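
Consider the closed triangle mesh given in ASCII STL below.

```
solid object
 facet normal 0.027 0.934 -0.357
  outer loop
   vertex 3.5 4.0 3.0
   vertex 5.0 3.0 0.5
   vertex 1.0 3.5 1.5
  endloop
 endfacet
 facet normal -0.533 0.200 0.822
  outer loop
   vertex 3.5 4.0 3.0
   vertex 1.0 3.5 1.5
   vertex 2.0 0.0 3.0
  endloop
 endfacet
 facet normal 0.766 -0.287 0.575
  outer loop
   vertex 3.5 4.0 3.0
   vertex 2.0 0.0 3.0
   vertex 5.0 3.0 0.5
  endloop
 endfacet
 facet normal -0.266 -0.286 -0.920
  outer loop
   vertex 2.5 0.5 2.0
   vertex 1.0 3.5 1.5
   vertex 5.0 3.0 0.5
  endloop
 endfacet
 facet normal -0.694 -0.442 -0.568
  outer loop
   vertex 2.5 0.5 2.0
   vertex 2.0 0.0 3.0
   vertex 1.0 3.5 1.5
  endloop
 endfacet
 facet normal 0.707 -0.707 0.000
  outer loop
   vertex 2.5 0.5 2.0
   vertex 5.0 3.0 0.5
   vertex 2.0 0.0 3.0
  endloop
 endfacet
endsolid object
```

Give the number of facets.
6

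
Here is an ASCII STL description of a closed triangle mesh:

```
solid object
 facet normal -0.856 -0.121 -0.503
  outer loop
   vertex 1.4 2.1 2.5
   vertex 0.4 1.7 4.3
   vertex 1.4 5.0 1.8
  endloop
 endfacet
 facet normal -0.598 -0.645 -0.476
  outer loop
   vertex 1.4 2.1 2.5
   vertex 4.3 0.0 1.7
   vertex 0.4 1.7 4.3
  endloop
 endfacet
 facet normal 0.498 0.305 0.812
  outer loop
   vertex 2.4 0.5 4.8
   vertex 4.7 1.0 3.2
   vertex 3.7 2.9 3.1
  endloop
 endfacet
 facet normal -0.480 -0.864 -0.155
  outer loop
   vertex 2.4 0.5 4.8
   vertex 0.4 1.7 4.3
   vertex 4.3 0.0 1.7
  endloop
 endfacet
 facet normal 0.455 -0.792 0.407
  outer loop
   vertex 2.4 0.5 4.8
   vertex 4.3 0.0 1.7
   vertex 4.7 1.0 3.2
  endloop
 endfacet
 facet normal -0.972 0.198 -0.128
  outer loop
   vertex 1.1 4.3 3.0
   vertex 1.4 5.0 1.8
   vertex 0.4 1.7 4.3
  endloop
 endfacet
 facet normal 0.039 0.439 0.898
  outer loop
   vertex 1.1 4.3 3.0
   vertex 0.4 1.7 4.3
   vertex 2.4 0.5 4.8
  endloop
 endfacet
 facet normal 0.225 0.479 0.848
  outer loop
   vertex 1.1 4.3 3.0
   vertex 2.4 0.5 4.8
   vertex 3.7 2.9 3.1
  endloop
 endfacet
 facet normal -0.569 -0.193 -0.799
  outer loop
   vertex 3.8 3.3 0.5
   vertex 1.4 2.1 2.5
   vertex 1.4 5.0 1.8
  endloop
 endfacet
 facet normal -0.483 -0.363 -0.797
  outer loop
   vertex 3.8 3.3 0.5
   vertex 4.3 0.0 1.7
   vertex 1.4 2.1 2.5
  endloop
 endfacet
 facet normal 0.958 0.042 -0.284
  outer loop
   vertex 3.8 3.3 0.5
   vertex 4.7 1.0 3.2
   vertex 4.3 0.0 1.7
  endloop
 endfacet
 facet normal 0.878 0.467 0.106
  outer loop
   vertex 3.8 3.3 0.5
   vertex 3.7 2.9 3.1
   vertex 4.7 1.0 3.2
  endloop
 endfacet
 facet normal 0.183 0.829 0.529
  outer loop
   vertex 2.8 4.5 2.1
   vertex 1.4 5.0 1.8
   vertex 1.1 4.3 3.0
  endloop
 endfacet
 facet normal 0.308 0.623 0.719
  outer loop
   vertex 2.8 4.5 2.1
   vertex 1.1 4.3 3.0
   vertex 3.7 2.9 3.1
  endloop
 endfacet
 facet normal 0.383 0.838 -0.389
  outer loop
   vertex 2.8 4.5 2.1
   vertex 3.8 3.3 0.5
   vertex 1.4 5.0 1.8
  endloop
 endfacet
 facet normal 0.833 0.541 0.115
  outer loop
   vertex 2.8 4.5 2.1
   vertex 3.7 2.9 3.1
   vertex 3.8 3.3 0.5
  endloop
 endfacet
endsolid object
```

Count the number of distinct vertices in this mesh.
10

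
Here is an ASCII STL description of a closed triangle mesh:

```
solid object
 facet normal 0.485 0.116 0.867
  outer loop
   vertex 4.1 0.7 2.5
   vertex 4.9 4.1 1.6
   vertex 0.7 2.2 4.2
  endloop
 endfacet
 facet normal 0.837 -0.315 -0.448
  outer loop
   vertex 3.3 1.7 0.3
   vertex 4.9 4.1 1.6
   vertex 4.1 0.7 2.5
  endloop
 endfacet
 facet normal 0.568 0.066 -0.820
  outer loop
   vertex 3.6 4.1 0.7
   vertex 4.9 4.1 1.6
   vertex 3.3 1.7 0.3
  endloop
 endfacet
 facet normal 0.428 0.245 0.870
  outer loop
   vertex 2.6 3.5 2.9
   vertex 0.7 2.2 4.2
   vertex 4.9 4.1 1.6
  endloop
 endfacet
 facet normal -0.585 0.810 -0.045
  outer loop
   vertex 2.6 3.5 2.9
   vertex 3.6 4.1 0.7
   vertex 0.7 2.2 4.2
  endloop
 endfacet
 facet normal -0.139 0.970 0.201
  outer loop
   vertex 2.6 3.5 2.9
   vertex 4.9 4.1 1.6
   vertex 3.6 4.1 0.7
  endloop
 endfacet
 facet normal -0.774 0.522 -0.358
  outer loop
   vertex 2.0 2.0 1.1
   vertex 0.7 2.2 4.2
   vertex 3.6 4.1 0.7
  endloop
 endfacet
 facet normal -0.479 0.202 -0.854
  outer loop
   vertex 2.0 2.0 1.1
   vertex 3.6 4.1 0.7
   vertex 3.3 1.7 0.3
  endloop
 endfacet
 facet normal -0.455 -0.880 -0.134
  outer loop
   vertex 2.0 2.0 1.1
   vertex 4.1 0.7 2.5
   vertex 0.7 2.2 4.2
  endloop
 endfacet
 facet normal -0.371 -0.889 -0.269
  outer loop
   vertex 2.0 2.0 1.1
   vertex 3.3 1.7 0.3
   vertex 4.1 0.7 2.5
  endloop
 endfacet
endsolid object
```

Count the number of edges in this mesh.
15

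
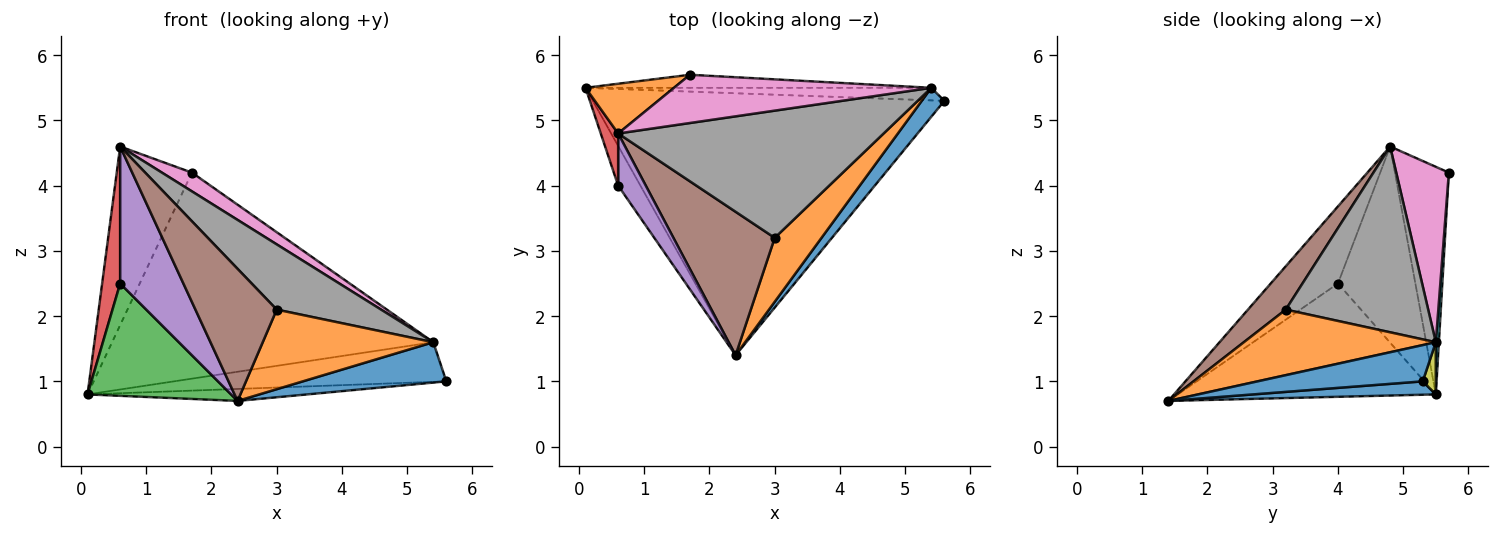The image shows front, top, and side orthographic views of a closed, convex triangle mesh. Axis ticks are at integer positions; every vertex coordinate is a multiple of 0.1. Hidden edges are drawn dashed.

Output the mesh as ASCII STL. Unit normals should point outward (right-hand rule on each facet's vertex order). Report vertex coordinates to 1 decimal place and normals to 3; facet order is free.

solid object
 facet normal 0.038 0.046 -0.998
  outer loop
   vertex 2.4 1.4 0.7
   vertex 0.1 5.5 0.8
   vertex 5.6 5.3 1.0
  endloop
 endfacet
 facet normal -0.568 0.793 0.221
  outer loop
   vertex 1.7 5.7 4.2
   vertex 0.1 5.5 0.8
   vertex 0.6 4.8 4.6
  endloop
 endfacet
 facet normal -0.861 -0.479 -0.169
  outer loop
   vertex 0.6 4.0 2.5
   vertex 0.1 5.5 0.8
   vertex 2.4 1.4 0.7
  endloop
 endfacet
 facet normal -0.970 -0.226 0.086
  outer loop
   vertex 0.6 4.0 2.5
   vertex 0.6 4.8 4.6
   vertex 0.1 5.5 0.8
  endloop
 endfacet
 facet normal -0.705 -0.663 0.253
  outer loop
   vertex 0.6 4.0 2.5
   vertex 2.4 1.4 0.7
   vertex 0.6 4.8 4.6
  endloop
 endfacet
 facet normal 0.300 -0.646 0.702
  outer loop
   vertex 3.0 3.2 2.1
   vertex 0.6 4.8 4.6
   vertex 2.4 1.4 0.7
  endloop
 endfacet
 facet normal 0.536 -0.306 0.787
  outer loop
   vertex 5.4 5.5 1.6
   vertex 1.7 5.7 4.2
   vertex 0.6 4.8 4.6
  endloop
 endfacet
 facet normal 0.529 -0.387 0.755
  outer loop
   vertex 5.4 5.5 1.6
   vertex 0.6 4.8 4.6
   vertex 3.0 3.2 2.1
  endloop
 endfacet
 facet normal 0.046 0.952 -0.302
  outer loop
   vertex 5.4 5.5 1.6
   vertex 5.6 5.3 1.0
   vertex 0.1 5.5 0.8
  endloop
 endfacet
 facet normal 0.010 0.998 -0.063
  outer loop
   vertex 5.4 5.5 1.6
   vertex 0.1 5.5 0.8
   vertex 1.7 5.7 4.2
  endloop
 endfacet
 facet normal 0.683 -0.593 0.426
  outer loop
   vertex 5.4 5.5 1.6
   vertex 2.4 1.4 0.7
   vertex 5.6 5.3 1.0
  endloop
 endfacet
 facet normal 0.660 -0.586 0.471
  outer loop
   vertex 5.4 5.5 1.6
   vertex 3.0 3.2 2.1
   vertex 2.4 1.4 0.7
  endloop
 endfacet
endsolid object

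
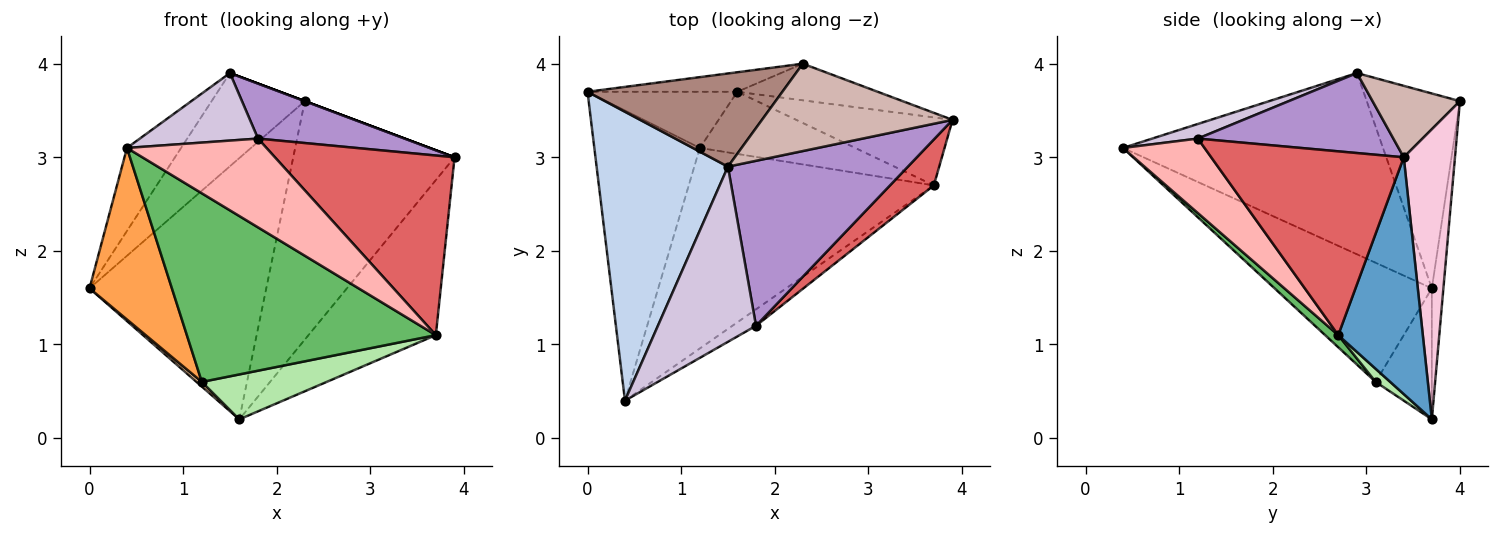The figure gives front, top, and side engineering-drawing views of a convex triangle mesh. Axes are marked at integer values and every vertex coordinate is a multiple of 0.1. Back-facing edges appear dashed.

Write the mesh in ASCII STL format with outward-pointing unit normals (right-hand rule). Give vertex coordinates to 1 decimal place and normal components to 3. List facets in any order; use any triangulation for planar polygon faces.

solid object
 facet normal 0.520 0.783 -0.343
  outer loop
   vertex 3.7 2.7 1.1
   vertex 1.6 3.7 0.2
   vertex 3.9 3.4 3.0
  endloop
 endfacet
 facet normal -0.799 0.166 0.579
  outer loop
   vertex 1.5 2.9 3.9
   vertex 0.0 3.7 1.6
   vertex 0.4 0.4 3.1
  endloop
 endfacet
 facet normal -0.697 -0.365 -0.617
  outer loop
   vertex 1.2 3.1 0.6
   vertex 0.4 0.4 3.1
   vertex 0.0 3.7 1.6
  endloop
 endfacet
 facet normal -0.657 -0.063 -0.751
  outer loop
   vertex 1.2 3.1 0.6
   vertex 0.0 3.7 1.6
   vertex 1.6 3.7 0.2
  endloop
 endfacet
 facet normal 0.036 -0.685 -0.728
  outer loop
   vertex 1.2 3.1 0.6
   vertex 3.7 2.7 1.1
   vertex 0.4 0.4 3.1
  endloop
 endfacet
 facet normal 0.068 -0.584 -0.809
  outer loop
   vertex 1.2 3.1 0.6
   vertex 1.6 3.7 0.2
   vertex 3.7 2.7 1.1
  endloop
 endfacet
 facet normal 0.720 -0.672 0.172
  outer loop
   vertex 1.8 1.2 3.2
   vertex 3.7 2.7 1.1
   vertex 3.9 3.4 3.0
  endloop
 endfacet
 facet normal 0.498 -0.852 -0.158
  outer loop
   vertex 1.8 1.2 3.2
   vertex 0.4 0.4 3.1
   vertex 3.7 2.7 1.1
  endloop
 endfacet
 facet normal 0.389 -0.291 0.874
  outer loop
   vertex 1.8 1.2 3.2
   vertex 3.9 3.4 3.0
   vertex 1.5 2.9 3.9
  endloop
 endfacet
 facet normal 0.138 -0.356 0.924
  outer loop
   vertex 1.8 1.2 3.2
   vertex 1.5 2.9 3.9
   vertex 0.4 0.4 3.1
  endloop
 endfacet
 facet normal -0.577 0.577 0.577
  outer loop
   vertex 2.3 4.0 3.6
   vertex 0.0 3.7 1.6
   vertex 1.5 2.9 3.9
  endloop
 endfacet
 facet normal 0.351 0.000 0.936
  outer loop
   vertex 2.3 4.0 3.6
   vertex 1.5 2.9 3.9
   vertex 3.9 3.4 3.0
  endloop
 endfacet
 facet normal -0.065 0.995 -0.074
  outer loop
   vertex 2.3 4.0 3.6
   vertex 1.6 3.7 0.2
   vertex 0.0 3.7 1.6
  endloop
 endfacet
 facet normal 0.299 0.943 -0.145
  outer loop
   vertex 2.3 4.0 3.6
   vertex 3.9 3.4 3.0
   vertex 1.6 3.7 0.2
  endloop
 endfacet
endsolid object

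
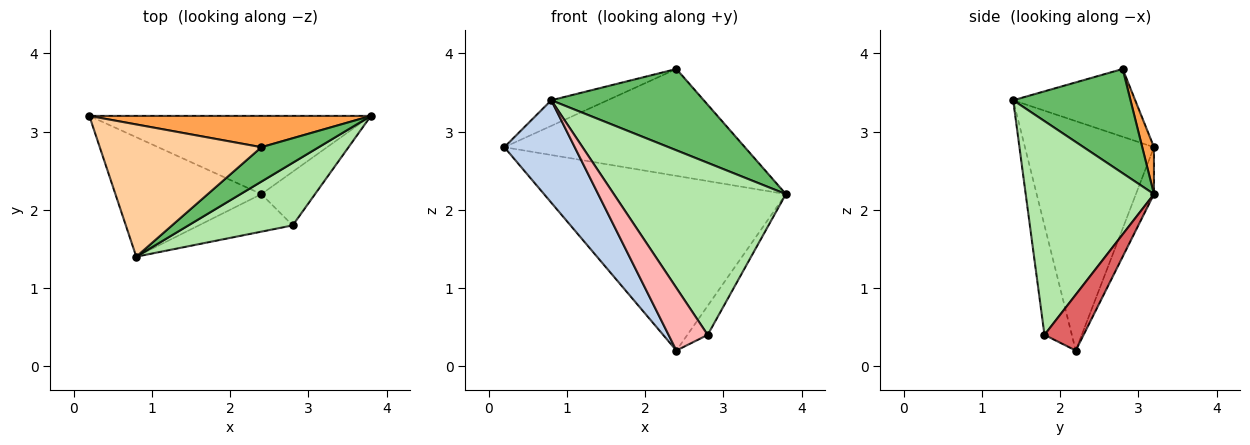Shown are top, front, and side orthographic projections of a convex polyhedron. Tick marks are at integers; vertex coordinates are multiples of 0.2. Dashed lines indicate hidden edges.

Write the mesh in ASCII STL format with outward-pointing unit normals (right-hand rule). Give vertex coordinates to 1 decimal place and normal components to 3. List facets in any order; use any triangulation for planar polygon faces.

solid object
 facet normal -0.068 0.911 -0.408
  outer loop
   vertex 2.4 2.2 0.2
   vertex 0.2 3.2 2.8
   vertex 3.8 3.2 2.2
  endloop
 endfacet
 facet normal -0.766 -0.418 -0.488
  outer loop
   vertex 2.4 2.2 0.2
   vertex 0.8 1.4 3.4
   vertex 0.2 3.2 2.8
  endloop
 endfacet
 facet normal 0.047 0.959 0.281
  outer loop
   vertex 2.4 2.8 3.8
   vertex 3.8 3.2 2.2
   vertex 0.2 3.2 2.8
  endloop
 endfacet
 facet normal -0.381 0.176 0.908
  outer loop
   vertex 2.4 2.8 3.8
   vertex 0.2 3.2 2.8
   vertex 0.8 1.4 3.4
  endloop
 endfacet
 facet normal 0.578 -0.751 0.318
  outer loop
   vertex 2.4 2.8 3.8
   vertex 0.8 1.4 3.4
   vertex 3.8 3.2 2.2
  endloop
 endfacet
 facet normal 0.574 -0.770 0.280
  outer loop
   vertex 2.8 1.8 0.4
   vertex 3.8 3.2 2.2
   vertex 0.8 1.4 3.4
  endloop
 endfacet
 facet normal 0.675 0.351 -0.648
  outer loop
   vertex 2.8 1.8 0.4
   vertex 2.4 2.2 0.2
   vertex 3.8 3.2 2.2
  endloop
 endfacet
 facet normal -0.515 -0.735 -0.441
  outer loop
   vertex 2.8 1.8 0.4
   vertex 0.8 1.4 3.4
   vertex 2.4 2.2 0.2
  endloop
 endfacet
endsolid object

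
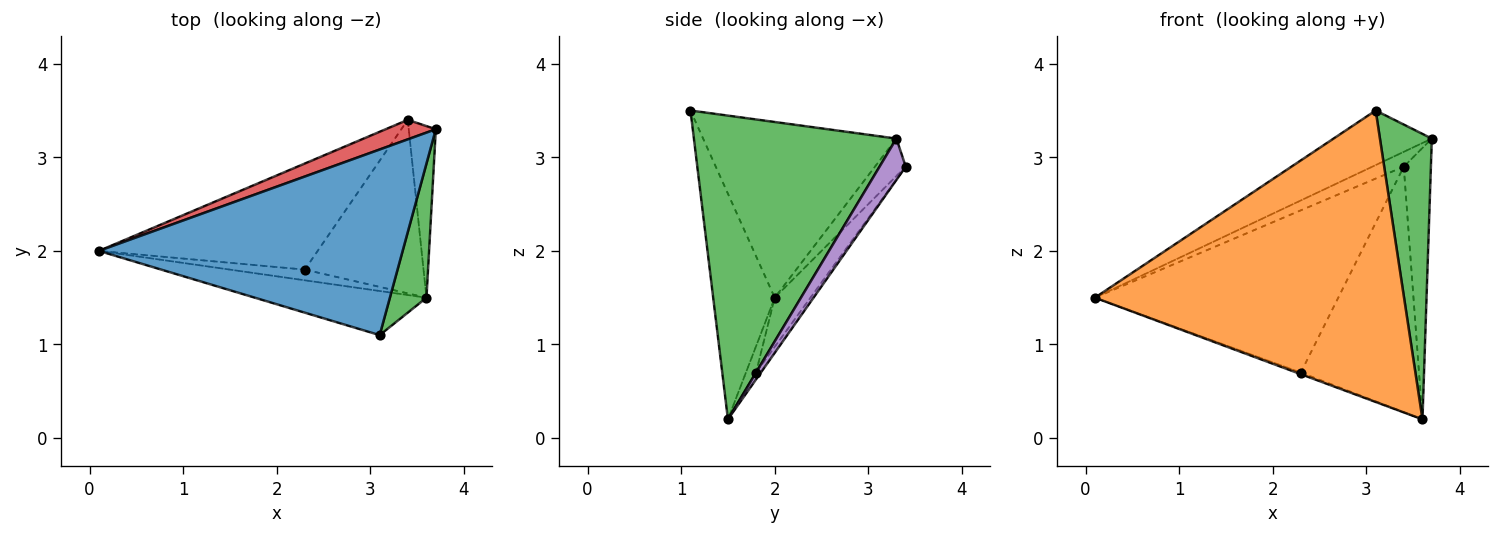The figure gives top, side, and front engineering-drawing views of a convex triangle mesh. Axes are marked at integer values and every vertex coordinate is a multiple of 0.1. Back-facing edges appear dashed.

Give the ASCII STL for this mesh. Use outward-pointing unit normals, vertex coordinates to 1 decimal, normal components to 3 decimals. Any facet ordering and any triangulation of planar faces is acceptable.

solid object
 facet normal -0.485 0.247 0.839
  outer loop
   vertex 3.1 1.1 3.5
   vertex 3.7 3.3 3.2
   vertex 0.1 2.0 1.5
  endloop
 endfacet
 facet normal -0.193 -0.970 -0.147
  outer loop
   vertex 3.6 1.5 0.2
   vertex 3.1 1.1 3.5
   vertex 0.1 2.0 1.5
  endloop
 endfacet
 facet normal 0.962 -0.247 0.116
  outer loop
   vertex 3.6 1.5 0.2
   vertex 3.7 3.3 3.2
   vertex 3.1 1.1 3.5
  endloop
 endfacet
 facet normal -0.511 0.520 0.684
  outer loop
   vertex 3.4 3.4 2.9
   vertex 0.1 2.0 1.5
   vertex 3.7 3.3 3.2
  endloop
 endfacet
 facet normal 0.632 0.655 -0.414
  outer loop
   vertex 3.4 3.4 2.9
   vertex 3.7 3.3 3.2
   vertex 3.6 1.5 0.2
  endloop
 endfacet
 facet normal -0.327 0.140 -0.935
  outer loop
   vertex 2.3 1.8 0.7
   vertex 3.6 1.5 0.2
   vertex 0.1 2.0 1.5
  endloop
 endfacet
 facet normal -0.122 0.831 -0.543
  outer loop
   vertex 2.3 1.8 0.7
   vertex 0.1 2.0 1.5
   vertex 3.4 3.4 2.9
  endloop
 endfacet
 facet normal -0.034 0.816 -0.577
  outer loop
   vertex 2.3 1.8 0.7
   vertex 3.4 3.4 2.9
   vertex 3.6 1.5 0.2
  endloop
 endfacet
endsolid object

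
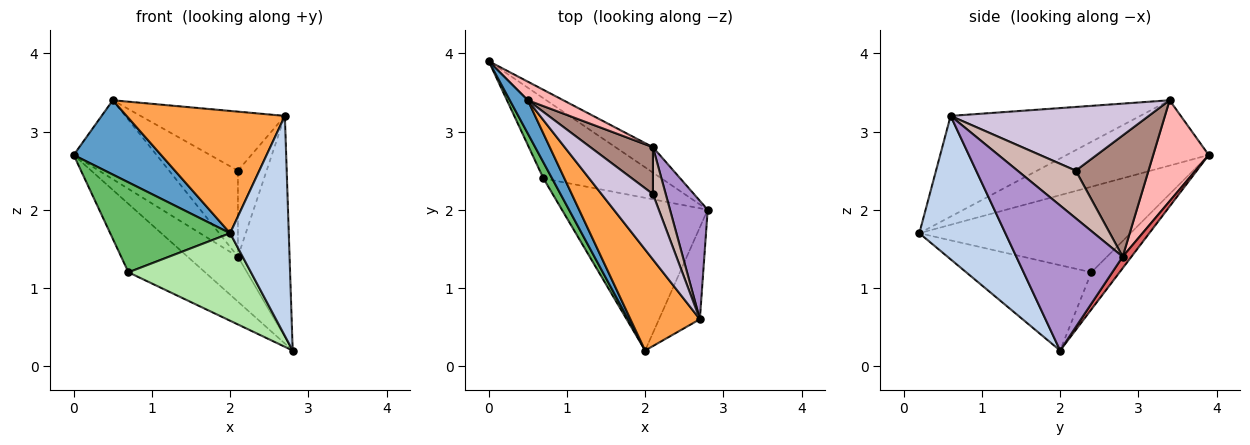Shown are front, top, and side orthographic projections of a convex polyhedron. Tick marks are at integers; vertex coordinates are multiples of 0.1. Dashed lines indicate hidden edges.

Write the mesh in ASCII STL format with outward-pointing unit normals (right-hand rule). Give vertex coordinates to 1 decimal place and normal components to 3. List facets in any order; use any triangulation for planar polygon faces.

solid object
 facet normal -0.829 -0.510 0.228
  outer loop
   vertex 0.5 3.4 3.4
   vertex 0.0 3.9 2.7
   vertex 2.0 0.2 1.7
  endloop
 endfacet
 facet normal 0.804 -0.548 -0.229
  outer loop
   vertex 2.7 0.6 3.2
   vertex 2.0 0.2 1.7
   vertex 2.8 2.0 0.2
  endloop
 endfacet
 facet normal -0.678 -0.567 0.468
  outer loop
   vertex 2.7 0.6 3.2
   vertex 0.5 3.4 3.4
   vertex 2.0 0.2 1.7
  endloop
 endfacet
 facet normal -0.232 0.632 -0.740
  outer loop
   vertex 0.7 2.4 1.2
   vertex 0.0 3.9 2.7
   vertex 2.8 2.0 0.2
  endloop
 endfacet
 facet normal -0.866 -0.492 0.088
  outer loop
   vertex 0.7 2.4 1.2
   vertex 2.0 0.2 1.7
   vertex 0.0 3.9 2.7
  endloop
 endfacet
 facet normal -0.453 -0.443 -0.774
  outer loop
   vertex 0.7 2.4 1.2
   vertex 2.8 2.0 0.2
   vertex 2.0 0.2 1.7
  endloop
 endfacet
 facet normal 0.150 0.861 -0.487
  outer loop
   vertex 2.1 2.8 1.4
   vertex 2.8 2.0 0.2
   vertex 0.0 3.9 2.7
  endloop
 endfacet
 facet normal 0.546 0.815 0.192
  outer loop
   vertex 2.1 2.8 1.4
   vertex 0.0 3.9 2.7
   vertex 0.5 3.4 3.4
  endloop
 endfacet
 facet normal 0.876 0.425 0.228
  outer loop
   vertex 2.1 2.8 1.4
   vertex 2.7 0.6 3.2
   vertex 2.8 2.0 0.2
  endloop
 endfacet
 facet normal 0.677 0.493 0.546
  outer loop
   vertex 2.1 2.2 2.5
   vertex 0.5 3.4 3.4
   vertex 2.7 0.6 3.2
  endloop
 endfacet
 facet normal 0.680 0.644 0.351
  outer loop
   vertex 2.1 2.2 2.5
   vertex 2.1 2.8 1.4
   vertex 0.5 3.4 3.4
  endloop
 endfacet
 facet normal 0.872 0.430 0.234
  outer loop
   vertex 2.1 2.2 2.5
   vertex 2.7 0.6 3.2
   vertex 2.1 2.8 1.4
  endloop
 endfacet
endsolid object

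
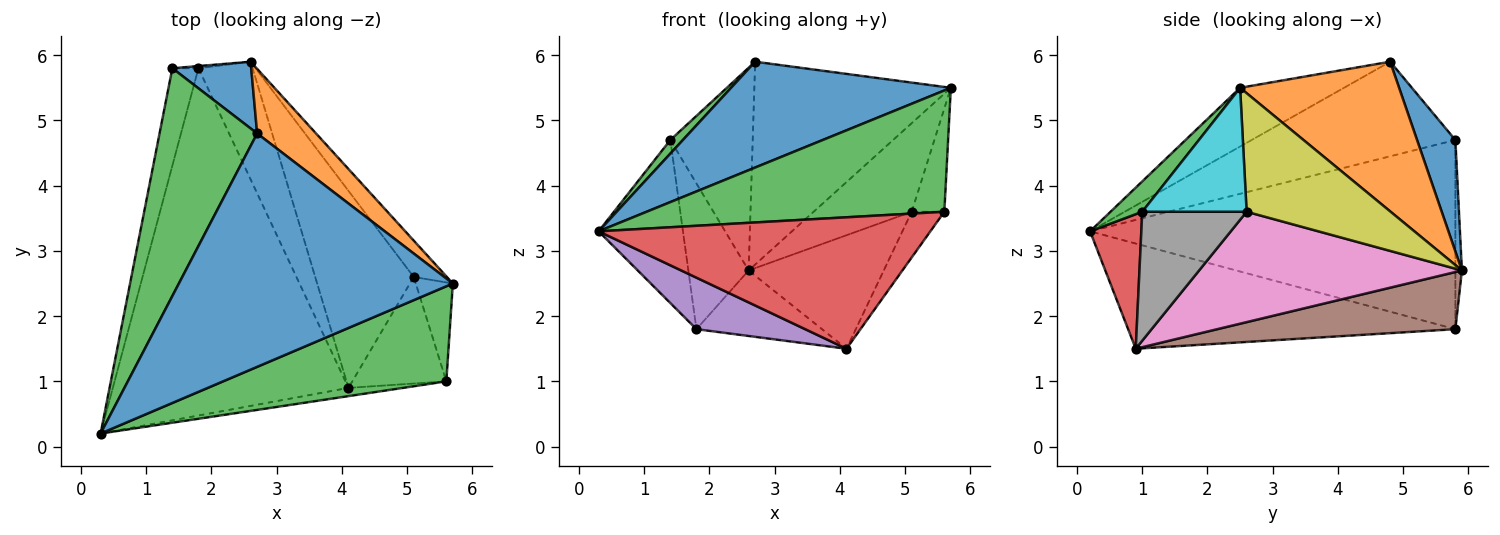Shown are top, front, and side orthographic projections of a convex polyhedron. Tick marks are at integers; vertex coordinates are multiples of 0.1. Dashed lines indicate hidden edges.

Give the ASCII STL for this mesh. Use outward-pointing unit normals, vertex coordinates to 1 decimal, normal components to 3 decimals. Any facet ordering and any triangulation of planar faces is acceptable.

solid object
 facet normal -0.192 -0.405 0.894
  outer loop
   vertex 2.7 4.8 5.9
   vertex 0.3 0.2 3.3
   vertex 5.7 2.5 5.5
  endloop
 endfacet
 facet normal 0.611 0.755 0.240
  outer loop
   vertex 2.7 4.8 5.9
   vertex 5.7 2.5 5.5
   vertex 2.6 5.9 2.7
  endloop
 endfacet
 facet normal 0.084 -0.784 0.615
  outer loop
   vertex 5.6 1.0 3.6
   vertex 5.7 2.5 5.5
   vertex 0.3 0.2 3.3
  endloop
 endfacet
 facet normal 0.152 -0.986 -0.062
  outer loop
   vertex 5.6 1.0 3.6
   vertex 0.3 0.2 3.3
   vertex 4.1 0.9 1.5
  endloop
 endfacet
 facet normal -0.404 -0.134 -0.905
  outer loop
   vertex 1.8 5.8 1.8
   vertex 4.1 0.9 1.5
   vertex 0.3 0.2 3.3
  endloop
 endfacet
 facet normal 0.678 0.358 -0.642
  outer loop
   vertex 1.8 5.8 1.8
   vertex 2.6 5.9 2.7
   vertex 4.1 0.9 1.5
  endloop
 endfacet
 facet normal 0.697 0.358 -0.622
  outer loop
   vertex 5.1 2.6 3.6
   vertex 4.1 0.9 1.5
   vertex 2.6 5.9 2.7
  endloop
 endfacet
 facet normal 0.783 0.245 -0.571
  outer loop
   vertex 5.1 2.6 3.6
   vertex 5.6 1.0 3.6
   vertex 4.1 0.9 1.5
  endloop
 endfacet
 facet normal 0.805 0.549 -0.225
  outer loop
   vertex 5.1 2.6 3.6
   vertex 2.6 5.9 2.7
   vertex 5.7 2.5 5.5
  endloop
 endfacet
 facet normal 0.918 0.287 -0.275
  outer loop
   vertex 5.1 2.6 3.6
   vertex 5.7 2.5 5.5
   vertex 5.6 1.0 3.6
  endloop
 endfacet
 facet normal 0.404 0.869 0.286
  outer loop
   vertex 1.4 5.8 4.7
   vertex 2.7 4.8 5.9
   vertex 2.6 5.9 2.7
  endloop
 endfacet
 facet normal -0.108 0.994 -0.015
  outer loop
   vertex 1.4 5.8 4.7
   vertex 2.6 5.9 2.7
   vertex 1.8 5.8 1.8
  endloop
 endfacet
 facet normal -0.695 -0.043 0.718
  outer loop
   vertex 1.4 5.8 4.7
   vertex 0.3 0.2 3.3
   vertex 2.7 4.8 5.9
  endloop
 endfacet
 facet normal -0.966 0.223 -0.133
  outer loop
   vertex 1.4 5.8 4.7
   vertex 1.8 5.8 1.8
   vertex 0.3 0.2 3.3
  endloop
 endfacet
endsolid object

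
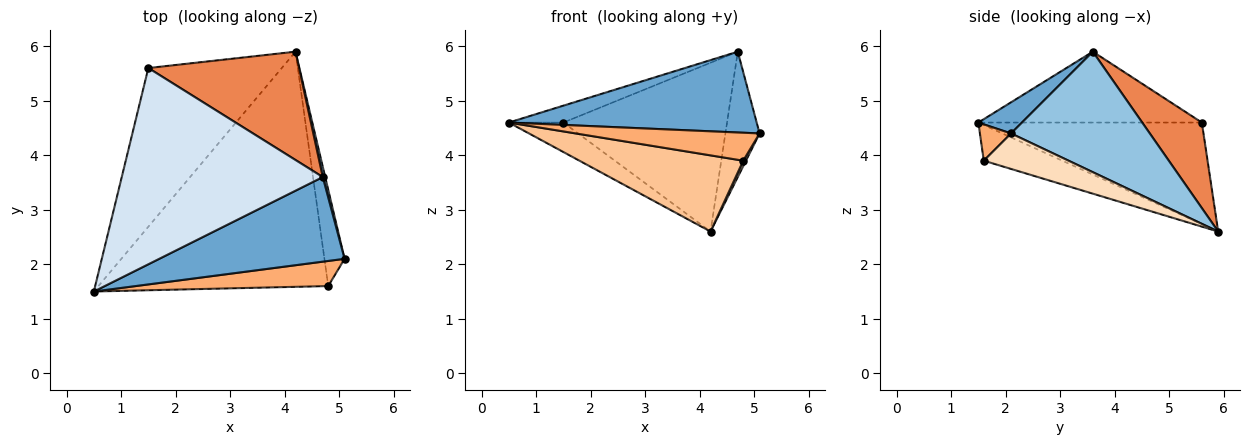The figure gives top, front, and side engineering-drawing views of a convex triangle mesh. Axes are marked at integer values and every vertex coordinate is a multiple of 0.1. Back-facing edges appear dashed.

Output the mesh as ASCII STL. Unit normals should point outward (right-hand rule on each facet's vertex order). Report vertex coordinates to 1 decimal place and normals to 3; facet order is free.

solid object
 facet normal 0.121 -0.686 0.718
  outer loop
   vertex 4.7 3.6 5.9
   vertex 0.5 1.5 4.6
   vertex 5.1 2.1 4.4
  endloop
 endfacet
 facet normal 0.971 0.239 0.020
  outer loop
   vertex 4.7 3.6 5.9
   vertex 5.1 2.1 4.4
   vertex 4.2 5.9 2.6
  endloop
 endfacet
 facet normal -0.599 0.146 -0.787
  outer loop
   vertex 1.5 5.6 4.6
   vertex 4.2 5.9 2.6
   vertex 0.5 1.5 4.6
  endloop
 endfacet
 facet normal -0.331 0.081 0.940
  outer loop
   vertex 1.5 5.6 4.6
   vertex 0.5 1.5 4.6
   vertex 4.7 3.6 5.9
  endloop
 endfacet
 facet normal 0.293 0.805 0.516
  outer loop
   vertex 1.5 5.6 4.6
   vertex 4.7 3.6 5.9
   vertex 4.2 5.9 2.6
  endloop
 endfacet
 facet normal 0.125 -0.738 0.663
  outer loop
   vertex 4.8 1.6 3.9
   vertex 5.1 2.1 4.4
   vertex 0.5 1.5 4.6
  endloop
 endfacet
 facet normal -0.146 -0.305 -0.941
  outer loop
   vertex 4.8 1.6 3.9
   vertex 0.5 1.5 4.6
   vertex 4.2 5.9 2.6
  endloop
 endfacet
 facet normal 0.869 -0.028 -0.494
  outer loop
   vertex 4.8 1.6 3.9
   vertex 4.2 5.9 2.6
   vertex 5.1 2.1 4.4
  endloop
 endfacet
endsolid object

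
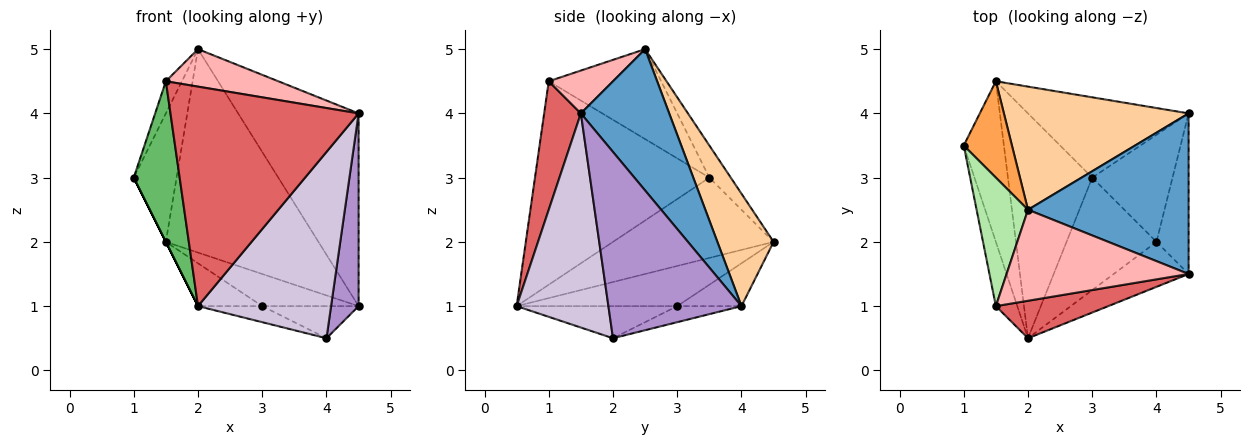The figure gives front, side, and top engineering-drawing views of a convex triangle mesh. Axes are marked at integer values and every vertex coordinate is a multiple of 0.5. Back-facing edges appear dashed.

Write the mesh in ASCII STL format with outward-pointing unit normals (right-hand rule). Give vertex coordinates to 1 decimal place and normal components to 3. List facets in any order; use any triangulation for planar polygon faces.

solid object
 facet normal 0.491 0.669 0.558
  outer loop
   vertex 4.5 1.5 4.0
   vertex 4.5 4.0 1.0
   vertex 2.0 2.5 5.0
  endloop
 endfacet
 facet normal -0.894 0.000 -0.447
  outer loop
   vertex 1.5 4.5 2.0
   vertex 2.0 0.5 1.0
   vertex 1.0 3.5 3.0
  endloop
 endfacet
 facet normal -0.371 0.743 0.557
  outer loop
   vertex 1.5 4.5 2.0
   vertex 1.0 3.5 3.0
   vertex 2.0 2.5 5.0
  endloop
 endfacet
 facet normal 0.301 0.816 0.494
  outer loop
   vertex 1.5 4.5 2.0
   vertex 2.0 2.5 5.0
   vertex 4.5 4.0 1.0
  endloop
 endfacet
 facet normal -0.962 -0.253 -0.101
  outer loop
   vertex 1.5 1.0 4.5
   vertex 1.0 3.5 3.0
   vertex 2.0 0.5 1.0
  endloop
 endfacet
 facet normal -0.862 0.123 0.492
  outer loop
   vertex 1.5 1.0 4.5
   vertex 2.0 2.5 5.0
   vertex 1.0 3.5 3.0
  endloop
 endfacet
 facet normal 0.189 -0.968 0.165
  outer loop
   vertex 1.5 1.0 4.5
   vertex 2.0 0.5 1.0
   vertex 4.5 1.5 4.0
  endloop
 endfacet
 facet normal 0.213 -0.372 0.904
  outer loop
   vertex 1.5 1.0 4.5
   vertex 4.5 1.5 4.0
   vertex 2.0 2.5 5.0
  endloop
 endfacet
 facet normal 0.966 -0.200 -0.166
  outer loop
   vertex 4.0 2.0 0.5
   vertex 4.5 4.0 1.0
   vertex 4.5 1.5 4.0
  endloop
 endfacet
 facet normal 0.557 -0.807 -0.195
  outer loop
   vertex 4.0 2.0 0.5
   vertex 4.5 1.5 4.0
   vertex 2.0 0.5 1.0
  endloop
 endfacet
 facet normal -0.424 0.169 -0.890
  outer loop
   vertex 3.0 3.0 1.0
   vertex 2.0 0.5 1.0
   vertex 1.5 4.5 2.0
  endloop
 endfacet
 facet normal -0.333 0.133 -0.933
  outer loop
   vertex 3.0 3.0 1.0
   vertex 4.0 2.0 0.5
   vertex 2.0 0.5 1.0
  endloop
 endfacet
 facet normal -0.240 0.361 -0.901
  outer loop
   vertex 3.0 3.0 1.0
   vertex 1.5 4.5 2.0
   vertex 4.5 4.0 1.0
  endloop
 endfacet
 facet normal -0.188 0.282 -0.941
  outer loop
   vertex 3.0 3.0 1.0
   vertex 4.5 4.0 1.0
   vertex 4.0 2.0 0.5
  endloop
 endfacet
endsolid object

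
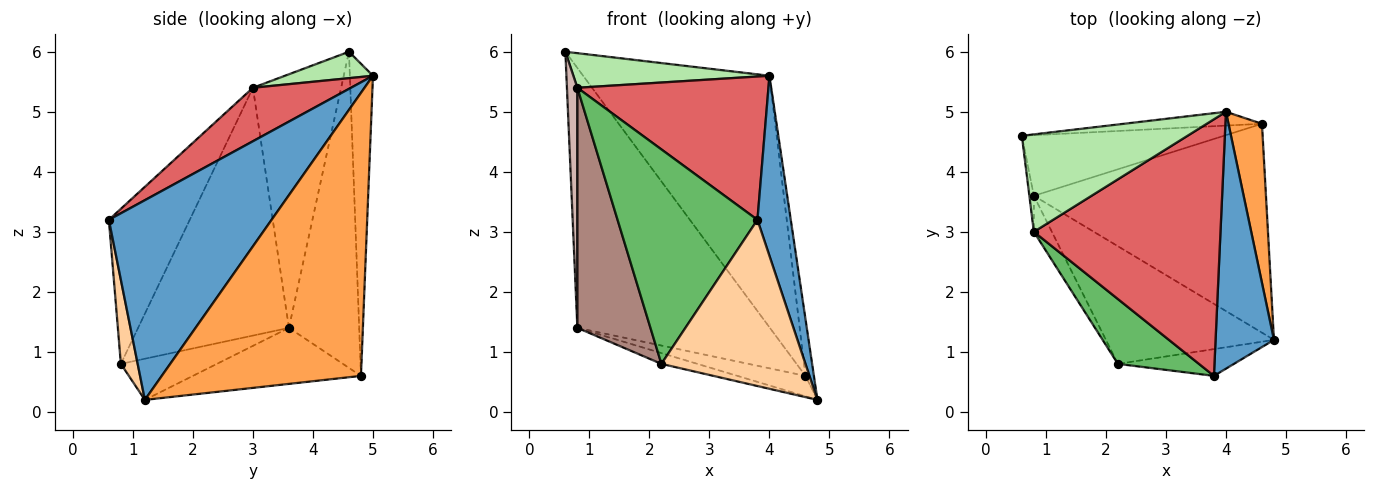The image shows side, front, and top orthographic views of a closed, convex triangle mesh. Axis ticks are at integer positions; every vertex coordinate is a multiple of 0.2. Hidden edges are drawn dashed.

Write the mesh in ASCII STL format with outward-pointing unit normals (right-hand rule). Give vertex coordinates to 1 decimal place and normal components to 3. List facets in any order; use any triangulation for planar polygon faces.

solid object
 facet normal 0.942 -0.193 0.275
  outer loop
   vertex 3.8 0.6 3.2
   vertex 4.8 1.2 0.2
   vertex 4.0 5.0 5.6
  endloop
 endfacet
 facet normal -0.123 0.991 -0.054
  outer loop
   vertex 4.6 4.8 0.6
   vertex 0.6 4.6 6.0
   vertex 4.0 5.0 5.6
  endloop
 endfacet
 facet normal 0.992 0.042 0.117
  outer loop
   vertex 4.6 4.8 0.6
   vertex 4.0 5.0 5.6
   vertex 4.8 1.2 0.2
  endloop
 endfacet
 facet normal 0.114 -0.981 -0.158
  outer loop
   vertex 2.2 0.8 0.8
   vertex 4.8 1.2 0.2
   vertex 3.8 0.6 3.2
  endloop
 endfacet
 facet normal -0.484 -0.837 0.253
  outer loop
   vertex 0.8 3.0 5.4
   vertex 2.2 0.8 0.8
   vertex 3.8 0.6 3.2
  endloop
 endfacet
 facet normal 0.149 -0.331 0.932
  outer loop
   vertex 0.8 3.0 5.4
   vertex 4.0 5.0 5.6
   vertex 0.6 4.6 6.0
  endloop
 endfacet
 facet normal 0.243 -0.473 0.847
  outer loop
   vertex 0.8 3.0 5.4
   vertex 3.8 0.6 3.2
   vertex 4.0 5.0 5.6
  endloop
 endfacet
 facet normal -0.234 0.095 -0.968
  outer loop
   vertex 0.8 3.6 1.4
   vertex 4.6 4.8 0.6
   vertex 4.8 1.2 0.2
  endloop
 endfacet
 facet normal -0.237 0.089 -0.967
  outer loop
   vertex 0.8 3.6 1.4
   vertex 4.8 1.2 0.2
   vertex 2.2 0.8 0.8
  endloop
 endfacet
 facet normal -0.335 0.918 -0.214
  outer loop
   vertex 0.8 3.6 1.4
   vertex 0.6 4.6 6.0
   vertex 4.6 4.8 0.6
  endloop
 endfacet
 facet normal -0.898 -0.435 -0.065
  outer loop
   vertex 0.8 3.6 1.4
   vertex 2.2 0.8 0.8
   vertex 0.8 3.0 5.4
  endloop
 endfacet
 facet normal -0.993 -0.118 -0.018
  outer loop
   vertex 0.8 3.6 1.4
   vertex 0.8 3.0 5.4
   vertex 0.6 4.6 6.0
  endloop
 endfacet
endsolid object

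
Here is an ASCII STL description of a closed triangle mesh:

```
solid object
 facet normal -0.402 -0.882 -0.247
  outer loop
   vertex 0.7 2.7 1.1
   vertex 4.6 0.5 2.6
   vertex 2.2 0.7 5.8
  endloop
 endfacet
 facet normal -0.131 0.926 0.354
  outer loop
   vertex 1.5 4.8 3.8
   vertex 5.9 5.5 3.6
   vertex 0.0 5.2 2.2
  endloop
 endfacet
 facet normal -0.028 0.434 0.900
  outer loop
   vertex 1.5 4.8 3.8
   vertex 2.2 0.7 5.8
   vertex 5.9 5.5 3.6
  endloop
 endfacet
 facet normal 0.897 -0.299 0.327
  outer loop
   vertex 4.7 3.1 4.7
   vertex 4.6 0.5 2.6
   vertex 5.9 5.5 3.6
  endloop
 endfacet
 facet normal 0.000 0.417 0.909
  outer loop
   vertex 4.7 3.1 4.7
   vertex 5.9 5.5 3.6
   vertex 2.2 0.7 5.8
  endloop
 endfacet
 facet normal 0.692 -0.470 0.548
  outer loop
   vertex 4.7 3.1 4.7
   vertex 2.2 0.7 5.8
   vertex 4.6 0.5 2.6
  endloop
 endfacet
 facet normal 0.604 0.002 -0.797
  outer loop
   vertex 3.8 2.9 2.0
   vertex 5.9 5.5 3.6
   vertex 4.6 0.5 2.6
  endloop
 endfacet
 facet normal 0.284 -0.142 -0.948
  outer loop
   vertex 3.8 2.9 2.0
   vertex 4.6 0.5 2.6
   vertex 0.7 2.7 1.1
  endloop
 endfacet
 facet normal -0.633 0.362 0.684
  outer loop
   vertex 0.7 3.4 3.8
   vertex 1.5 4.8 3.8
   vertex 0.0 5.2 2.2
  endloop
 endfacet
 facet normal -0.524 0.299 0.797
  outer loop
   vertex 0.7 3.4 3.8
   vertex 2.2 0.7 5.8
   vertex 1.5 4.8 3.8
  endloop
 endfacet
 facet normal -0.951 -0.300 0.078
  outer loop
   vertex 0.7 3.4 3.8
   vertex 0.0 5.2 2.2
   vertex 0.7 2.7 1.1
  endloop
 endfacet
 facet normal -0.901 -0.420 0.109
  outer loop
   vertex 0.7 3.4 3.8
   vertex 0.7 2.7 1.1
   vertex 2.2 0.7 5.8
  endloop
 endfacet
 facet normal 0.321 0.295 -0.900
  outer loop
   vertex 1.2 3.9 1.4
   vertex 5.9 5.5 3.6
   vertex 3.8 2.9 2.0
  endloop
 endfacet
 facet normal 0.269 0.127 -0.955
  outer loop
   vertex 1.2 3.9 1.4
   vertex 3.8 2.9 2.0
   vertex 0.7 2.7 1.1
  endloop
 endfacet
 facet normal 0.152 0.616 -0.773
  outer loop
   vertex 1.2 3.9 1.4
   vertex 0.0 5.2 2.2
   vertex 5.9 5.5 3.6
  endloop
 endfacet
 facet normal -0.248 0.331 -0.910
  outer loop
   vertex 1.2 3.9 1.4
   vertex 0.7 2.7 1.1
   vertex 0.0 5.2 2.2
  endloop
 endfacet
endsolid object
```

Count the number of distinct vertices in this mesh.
10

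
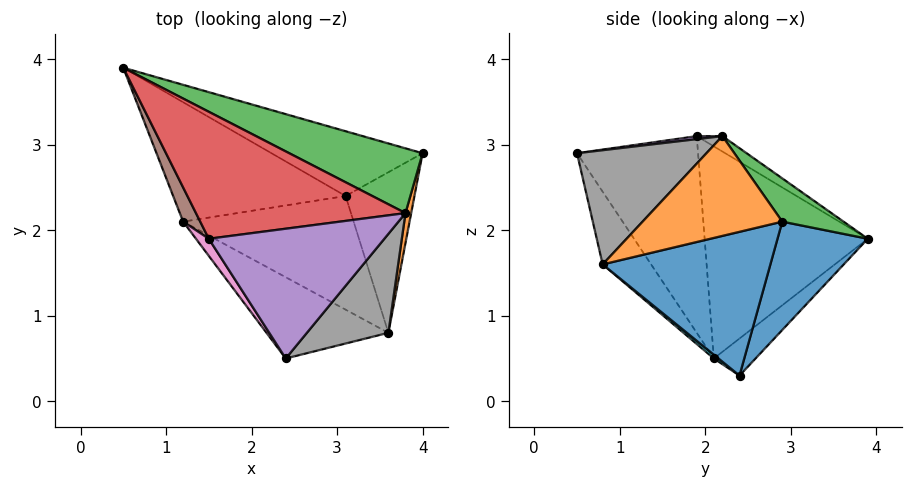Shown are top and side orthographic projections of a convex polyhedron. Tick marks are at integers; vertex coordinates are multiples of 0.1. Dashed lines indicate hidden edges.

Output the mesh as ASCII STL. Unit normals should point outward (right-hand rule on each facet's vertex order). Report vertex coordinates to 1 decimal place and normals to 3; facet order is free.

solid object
 facet normal 0.274 0.883 -0.382
  outer loop
   vertex 3.1 2.4 0.3
   vertex 0.5 3.9 1.9
   vertex 4.0 2.9 2.1
  endloop
 endfacet
 facet normal -0.174 0.562 -0.809
  outer loop
   vertex 1.2 2.1 0.5
   vertex 0.5 3.9 1.9
   vertex 3.1 2.4 0.3
  endloop
 endfacet
 facet normal 0.191 0.786 0.588
  outer loop
   vertex 3.8 2.2 3.1
   vertex 4.0 2.9 2.1
   vertex 0.5 3.9 1.9
  endloop
 endfacet
 facet normal -0.064 0.490 0.870
  outer loop
   vertex 1.5 1.9 3.1
   vertex 3.8 2.2 3.1
   vertex 0.5 3.9 1.9
  endloop
 endfacet
 facet normal 0.017 -0.131 0.991
  outer loop
   vertex 1.5 1.9 3.1
   vertex 2.4 0.5 2.9
   vertex 3.8 2.2 3.1
  endloop
 endfacet
 facet normal -0.909 -0.410 0.073
  outer loop
   vertex 1.5 1.9 3.1
   vertex 0.5 3.9 1.9
   vertex 1.2 2.1 0.5
  endloop
 endfacet
 facet normal -0.836 -0.545 0.055
  outer loop
   vertex 1.5 1.9 3.1
   vertex 1.2 2.1 0.5
   vertex 2.4 0.5 2.9
  endloop
 endfacet
 facet normal 0.655 -0.594 0.467
  outer loop
   vertex 3.6 0.8 1.6
   vertex 3.8 2.2 3.1
   vertex 2.4 0.5 2.9
  endloop
 endfacet
 facet normal -0.263 -0.858 -0.441
  outer loop
   vertex 3.6 0.8 1.6
   vertex 2.4 0.5 2.9
   vertex 1.2 2.1 0.5
  endloop
 endfacet
 facet normal 0.017 -0.627 -0.779
  outer loop
   vertex 3.6 0.8 1.6
   vertex 1.2 2.1 0.5
   vertex 3.1 2.4 0.3
  endloop
 endfacet
 facet normal 0.900 -0.069 -0.431
  outer loop
   vertex 3.6 0.8 1.6
   vertex 3.1 2.4 0.3
   vertex 4.0 2.9 2.1
  endloop
 endfacet
 facet normal 0.978 -0.200 0.056
  outer loop
   vertex 3.6 0.8 1.6
   vertex 4.0 2.9 2.1
   vertex 3.8 2.2 3.1
  endloop
 endfacet
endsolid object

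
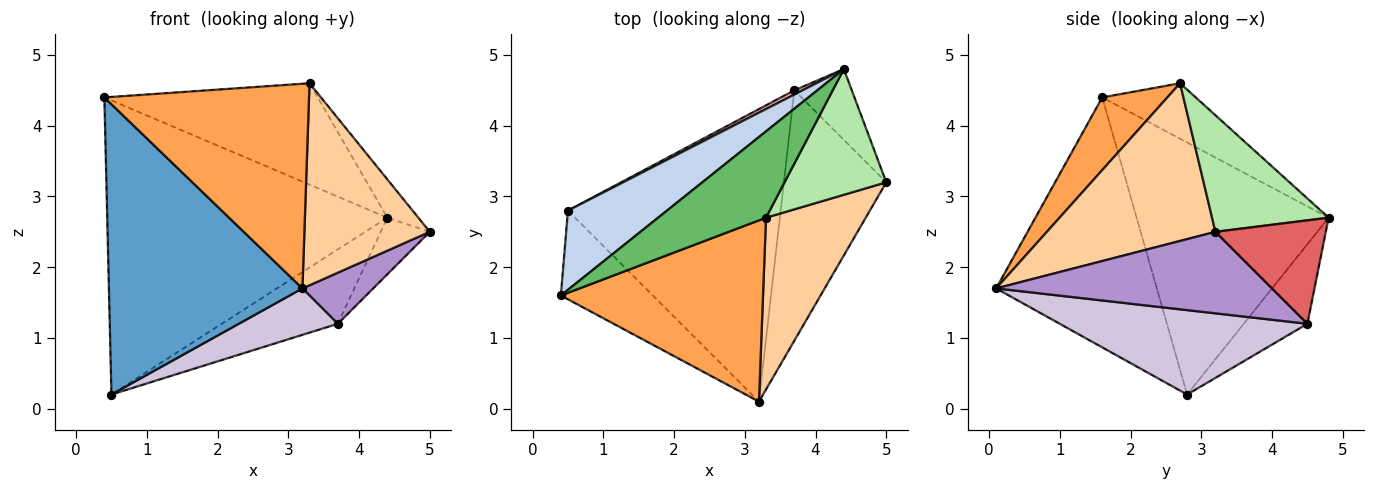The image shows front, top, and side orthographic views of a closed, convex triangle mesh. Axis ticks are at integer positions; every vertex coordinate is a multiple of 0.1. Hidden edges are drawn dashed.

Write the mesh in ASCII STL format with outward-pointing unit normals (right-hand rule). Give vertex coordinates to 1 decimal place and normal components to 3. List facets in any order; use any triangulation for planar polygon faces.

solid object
 facet normal -0.622 -0.749 -0.229
  outer loop
   vertex 0.5 2.8 0.2
   vertex 3.2 0.1 1.7
   vertex 0.4 1.6 4.4
  endloop
 endfacet
 facet normal -0.552 0.805 0.217
  outer loop
   vertex 4.4 4.8 2.7
   vertex 0.5 2.8 0.2
   vertex 0.4 1.6 4.4
  endloop
 endfacet
 facet normal 0.232 -0.728 0.645
  outer loop
   vertex 3.3 2.7 4.6
   vertex 0.4 1.6 4.4
   vertex 3.2 0.1 1.7
  endloop
 endfacet
 facet normal 0.716 -0.532 0.453
  outer loop
   vertex 3.3 2.7 4.6
   vertex 3.2 0.1 1.7
   vertex 5.0 3.2 2.5
  endloop
 endfacet
 facet normal -0.316 0.722 0.615
  outer loop
   vertex 3.3 2.7 4.6
   vertex 4.4 4.8 2.7
   vertex 0.4 1.6 4.4
  endloop
 endfacet
 facet normal 0.739 0.196 0.645
  outer loop
   vertex 3.3 2.7 4.6
   vertex 5.0 3.2 2.5
   vertex 4.4 4.8 2.7
  endloop
 endfacet
 facet normal 0.815 0.362 -0.453
  outer loop
   vertex 3.7 4.5 1.2
   vertex 4.4 4.8 2.7
   vertex 5.0 3.2 2.5
  endloop
 endfacet
 facet normal -0.481 0.876 0.049
  outer loop
   vertex 3.7 4.5 1.2
   vertex 0.5 2.8 0.2
   vertex 4.4 4.8 2.7
  endloop
 endfacet
 facet normal 0.615 -0.158 -0.773
  outer loop
   vertex 3.7 4.5 1.2
   vertex 5.0 3.2 2.5
   vertex 3.2 0.1 1.7
  endloop
 endfacet
 facet normal 0.365 -0.146 -0.920
  outer loop
   vertex 3.7 4.5 1.2
   vertex 3.2 0.1 1.7
   vertex 0.5 2.8 0.2
  endloop
 endfacet
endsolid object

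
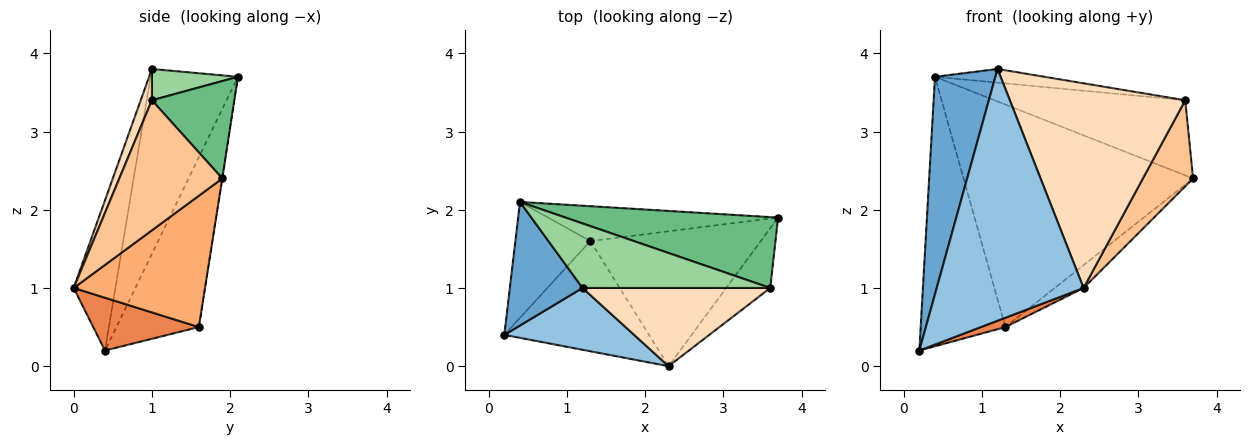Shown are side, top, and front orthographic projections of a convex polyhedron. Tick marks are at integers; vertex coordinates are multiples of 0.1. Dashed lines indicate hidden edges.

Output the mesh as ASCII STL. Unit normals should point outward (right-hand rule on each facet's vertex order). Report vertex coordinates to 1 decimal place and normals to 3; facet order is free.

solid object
 facet normal -0.783 -0.541 0.308
  outer loop
   vertex 1.2 1.0 3.8
   vertex 0.4 2.1 3.7
   vertex 0.2 0.4 0.2
  endloop
 endfacet
 facet normal -0.266 -0.936 0.230
  outer loop
   vertex 2.3 0.0 1.0
   vertex 1.2 1.0 3.8
   vertex 0.2 0.4 0.2
  endloop
 endfacet
 facet normal -0.667 0.685 -0.294
  outer loop
   vertex 1.3 1.6 0.5
   vertex 0.2 0.4 0.2
   vertex 0.4 2.1 3.7
  endloop
 endfacet
 facet normal -0.001 0.988 -0.155
  outer loop
   vertex 1.3 1.6 0.5
   vertex 0.4 2.1 3.7
   vertex 3.7 1.9 2.4
  endloop
 endfacet
 facet normal 0.342 -0.079 -0.936
  outer loop
   vertex 1.3 1.6 0.5
   vertex 2.3 0.0 1.0
   vertex 0.2 0.4 0.2
  endloop
 endfacet
 facet normal 0.605 0.133 -0.785
  outer loop
   vertex 1.3 1.6 0.5
   vertex 3.7 1.9 2.4
   vertex 2.3 0.0 1.0
  endloop
 endfacet
 facet normal 0.860 -0.419 -0.291
  outer loop
   vertex 3.6 1.0 3.4
   vertex 2.3 0.0 1.0
   vertex 3.7 1.9 2.4
  endloop
 endfacet
 facet normal 0.059 -0.932 0.356
  outer loop
   vertex 3.6 1.0 3.4
   vertex 1.2 1.0 3.8
   vertex 2.3 0.0 1.0
  endloop
 endfacet
 facet normal 0.300 0.694 0.655
  outer loop
   vertex 3.6 1.0 3.4
   vertex 3.7 1.9 2.4
   vertex 0.4 2.1 3.7
  endloop
 endfacet
 facet normal 0.161 0.205 0.965
  outer loop
   vertex 3.6 1.0 3.4
   vertex 0.4 2.1 3.7
   vertex 1.2 1.0 3.8
  endloop
 endfacet
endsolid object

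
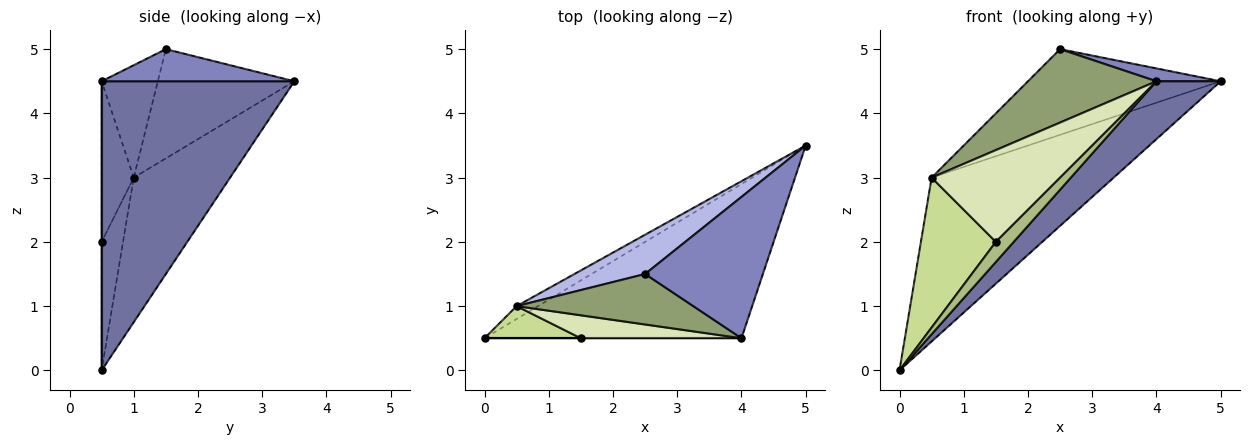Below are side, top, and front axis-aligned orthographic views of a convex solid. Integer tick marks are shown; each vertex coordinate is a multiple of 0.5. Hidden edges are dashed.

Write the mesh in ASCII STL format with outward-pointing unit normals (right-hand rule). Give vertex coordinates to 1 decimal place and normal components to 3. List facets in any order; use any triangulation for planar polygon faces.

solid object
 facet normal 0.725 -0.242 -0.645
  outer loop
   vertex 4.0 0.5 4.5
   vertex 0.0 0.5 0.0
   vertex 5.0 3.5 4.5
  endloop
 endfacet
 facet normal 0.262 -0.087 0.961
  outer loop
   vertex 2.5 1.5 5.0
   vertex 4.0 0.5 4.5
   vertex 5.0 3.5 4.5
  endloop
 endfacet
 facet normal -0.467 0.882 -0.069
  outer loop
   vertex 0.5 1.0 3.0
   vertex 5.0 3.5 4.5
   vertex 0.0 0.5 0.0
  endloop
 endfacet
 facet normal -0.541 0.764 0.350
  outer loop
   vertex 0.5 1.0 3.0
   vertex 2.5 1.5 5.0
   vertex 5.0 3.5 4.5
  endloop
 endfacet
 facet normal -0.339 -0.775 0.533
  outer loop
   vertex 0.5 1.0 3.0
   vertex 4.0 0.5 4.5
   vertex 2.5 1.5 5.0
  endloop
 endfacet
 facet normal 0.000 -1.000 0.000
  outer loop
   vertex 1.5 0.5 2.0
   vertex 0.0 0.5 0.0
   vertex 4.0 0.5 4.5
  endloop
 endfacet
 facet normal -0.269 -0.942 0.202
  outer loop
   vertex 1.5 0.5 2.0
   vertex 0.5 1.0 3.0
   vertex 0.0 0.5 0.0
  endloop
 endfacet
 facet normal -0.236 -0.943 0.236
  outer loop
   vertex 1.5 0.5 2.0
   vertex 4.0 0.5 4.5
   vertex 0.5 1.0 3.0
  endloop
 endfacet
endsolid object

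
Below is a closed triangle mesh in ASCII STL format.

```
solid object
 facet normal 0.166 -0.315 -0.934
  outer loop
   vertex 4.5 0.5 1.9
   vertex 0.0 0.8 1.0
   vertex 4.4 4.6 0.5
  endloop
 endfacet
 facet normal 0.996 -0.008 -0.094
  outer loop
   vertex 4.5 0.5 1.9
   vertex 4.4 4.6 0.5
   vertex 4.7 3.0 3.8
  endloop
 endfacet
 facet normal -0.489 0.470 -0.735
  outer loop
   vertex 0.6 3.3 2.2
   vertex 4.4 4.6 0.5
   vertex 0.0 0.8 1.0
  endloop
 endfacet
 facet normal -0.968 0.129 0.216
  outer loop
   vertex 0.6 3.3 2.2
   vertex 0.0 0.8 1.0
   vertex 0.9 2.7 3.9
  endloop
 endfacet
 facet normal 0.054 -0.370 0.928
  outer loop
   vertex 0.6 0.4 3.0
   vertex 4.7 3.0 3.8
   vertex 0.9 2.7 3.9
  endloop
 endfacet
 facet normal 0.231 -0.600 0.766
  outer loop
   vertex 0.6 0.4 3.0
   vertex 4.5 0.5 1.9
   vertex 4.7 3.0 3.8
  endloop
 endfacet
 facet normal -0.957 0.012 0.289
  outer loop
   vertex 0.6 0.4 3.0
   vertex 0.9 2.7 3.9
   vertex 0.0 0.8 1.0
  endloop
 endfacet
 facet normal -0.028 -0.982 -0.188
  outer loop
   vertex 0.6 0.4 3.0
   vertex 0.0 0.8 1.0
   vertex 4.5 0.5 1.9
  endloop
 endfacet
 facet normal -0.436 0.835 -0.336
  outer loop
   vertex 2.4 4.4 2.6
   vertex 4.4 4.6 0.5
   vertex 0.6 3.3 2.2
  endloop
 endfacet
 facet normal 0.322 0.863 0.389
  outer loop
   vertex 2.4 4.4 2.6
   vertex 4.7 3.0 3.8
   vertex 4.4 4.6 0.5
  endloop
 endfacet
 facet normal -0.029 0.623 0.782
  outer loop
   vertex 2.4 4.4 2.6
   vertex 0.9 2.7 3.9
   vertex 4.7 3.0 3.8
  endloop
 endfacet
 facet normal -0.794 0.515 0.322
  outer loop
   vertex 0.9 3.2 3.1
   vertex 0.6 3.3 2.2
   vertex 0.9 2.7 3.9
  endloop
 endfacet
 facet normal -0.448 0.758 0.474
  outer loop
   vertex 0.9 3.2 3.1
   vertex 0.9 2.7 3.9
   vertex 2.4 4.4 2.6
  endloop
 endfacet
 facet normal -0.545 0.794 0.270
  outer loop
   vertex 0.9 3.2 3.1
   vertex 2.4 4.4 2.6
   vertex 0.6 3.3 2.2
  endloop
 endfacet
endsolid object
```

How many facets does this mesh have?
14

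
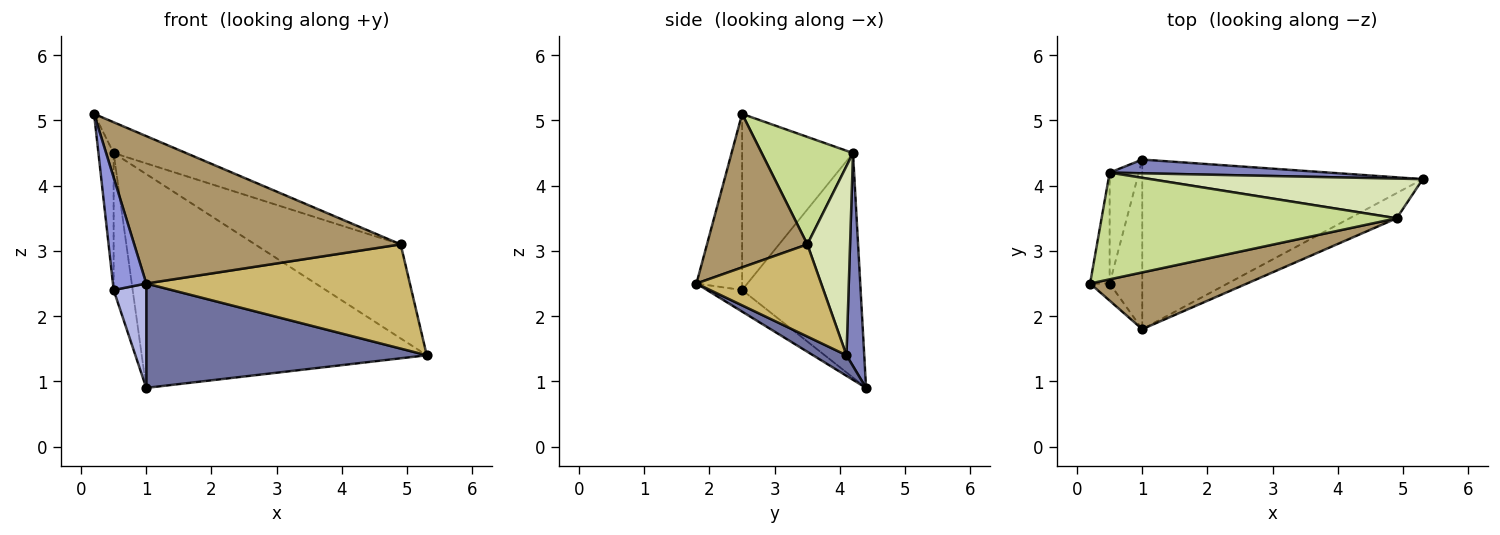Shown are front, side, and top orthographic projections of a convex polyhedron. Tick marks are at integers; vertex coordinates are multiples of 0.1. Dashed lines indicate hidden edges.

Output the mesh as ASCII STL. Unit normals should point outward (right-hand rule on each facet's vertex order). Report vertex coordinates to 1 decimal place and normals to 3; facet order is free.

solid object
 facet normal 0.062 -0.523 -0.850
  outer loop
   vertex 1.0 1.8 2.5
   vertex 1.0 4.4 0.9
   vertex 5.3 4.1 1.4
  endloop
 endfacet
 facet normal 0.062 0.996 0.064
  outer loop
   vertex 0.5 4.2 4.5
   vertex 5.3 4.1 1.4
   vertex 1.0 4.4 0.9
  endloop
 endfacet
 facet normal -0.804 -0.587 -0.089
  outer loop
   vertex 0.5 2.5 2.4
   vertex 1.0 1.8 2.5
   vertex 0.2 2.5 5.1
  endloop
 endfacet
 facet normal -0.491 -0.457 -0.742
  outer loop
   vertex 0.5 2.5 2.4
   vertex 1.0 4.4 0.9
   vertex 1.0 1.8 2.5
  endloop
 endfacet
 facet normal -0.985 0.135 -0.109
  outer loop
   vertex 0.5 2.5 2.4
   vertex 0.2 2.5 5.1
   vertex 0.5 4.2 4.5
  endloop
 endfacet
 facet normal -0.979 0.157 -0.127
  outer loop
   vertex 0.5 2.5 2.4
   vertex 0.5 4.2 4.5
   vertex 1.0 4.4 0.9
  endloop
 endfacet
 facet normal 0.330 0.262 0.907
  outer loop
   vertex 4.9 3.5 3.1
   vertex 0.5 4.2 4.5
   vertex 0.2 2.5 5.1
  endloop
 endfacet
 facet normal 0.261 0.889 0.375
  outer loop
   vertex 4.9 3.5 3.1
   vertex 5.3 4.1 1.4
   vertex 0.5 4.2 4.5
  endloop
 endfacet
 facet normal 0.332 -0.880 0.339
  outer loop
   vertex 4.9 3.5 3.1
   vertex 0.2 2.5 5.1
   vertex 1.0 1.8 2.5
  endloop
 endfacet
 facet normal 0.418 -0.883 -0.213
  outer loop
   vertex 4.9 3.5 3.1
   vertex 1.0 1.8 2.5
   vertex 5.3 4.1 1.4
  endloop
 endfacet
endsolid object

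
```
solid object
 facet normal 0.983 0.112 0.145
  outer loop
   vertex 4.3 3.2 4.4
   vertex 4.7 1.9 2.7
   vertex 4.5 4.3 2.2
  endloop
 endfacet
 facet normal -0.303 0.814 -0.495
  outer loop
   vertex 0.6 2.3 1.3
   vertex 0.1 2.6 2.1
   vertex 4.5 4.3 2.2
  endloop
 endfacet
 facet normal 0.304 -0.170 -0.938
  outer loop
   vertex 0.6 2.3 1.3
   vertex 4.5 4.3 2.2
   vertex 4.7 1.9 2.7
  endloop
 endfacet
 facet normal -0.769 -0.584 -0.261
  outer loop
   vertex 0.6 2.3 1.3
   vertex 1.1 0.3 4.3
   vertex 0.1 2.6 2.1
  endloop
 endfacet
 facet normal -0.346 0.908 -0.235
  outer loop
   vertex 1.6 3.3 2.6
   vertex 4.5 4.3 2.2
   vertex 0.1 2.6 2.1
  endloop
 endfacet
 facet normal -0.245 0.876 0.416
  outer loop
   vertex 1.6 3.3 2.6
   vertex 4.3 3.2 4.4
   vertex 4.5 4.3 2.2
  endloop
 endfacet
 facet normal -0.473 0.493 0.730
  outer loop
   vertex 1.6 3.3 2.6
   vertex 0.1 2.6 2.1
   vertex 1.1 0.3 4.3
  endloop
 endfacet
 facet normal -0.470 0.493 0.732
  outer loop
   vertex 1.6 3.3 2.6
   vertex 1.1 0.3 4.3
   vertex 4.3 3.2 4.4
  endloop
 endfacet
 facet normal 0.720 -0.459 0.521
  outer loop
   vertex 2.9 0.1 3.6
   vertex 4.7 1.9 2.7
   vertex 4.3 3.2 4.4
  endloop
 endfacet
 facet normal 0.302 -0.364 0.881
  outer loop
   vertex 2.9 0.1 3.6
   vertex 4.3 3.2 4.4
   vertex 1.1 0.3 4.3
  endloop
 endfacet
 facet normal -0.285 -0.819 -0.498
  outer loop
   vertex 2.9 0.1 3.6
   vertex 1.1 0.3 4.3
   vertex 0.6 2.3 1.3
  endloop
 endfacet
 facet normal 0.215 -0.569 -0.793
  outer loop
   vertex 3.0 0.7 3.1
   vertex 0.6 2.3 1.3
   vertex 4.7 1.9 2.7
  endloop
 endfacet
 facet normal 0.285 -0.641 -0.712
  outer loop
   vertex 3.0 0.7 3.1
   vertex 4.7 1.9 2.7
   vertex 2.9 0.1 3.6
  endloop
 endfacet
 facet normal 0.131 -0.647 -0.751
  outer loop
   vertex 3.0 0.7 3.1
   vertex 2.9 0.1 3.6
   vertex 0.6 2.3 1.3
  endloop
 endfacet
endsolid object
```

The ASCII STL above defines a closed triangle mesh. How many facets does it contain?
14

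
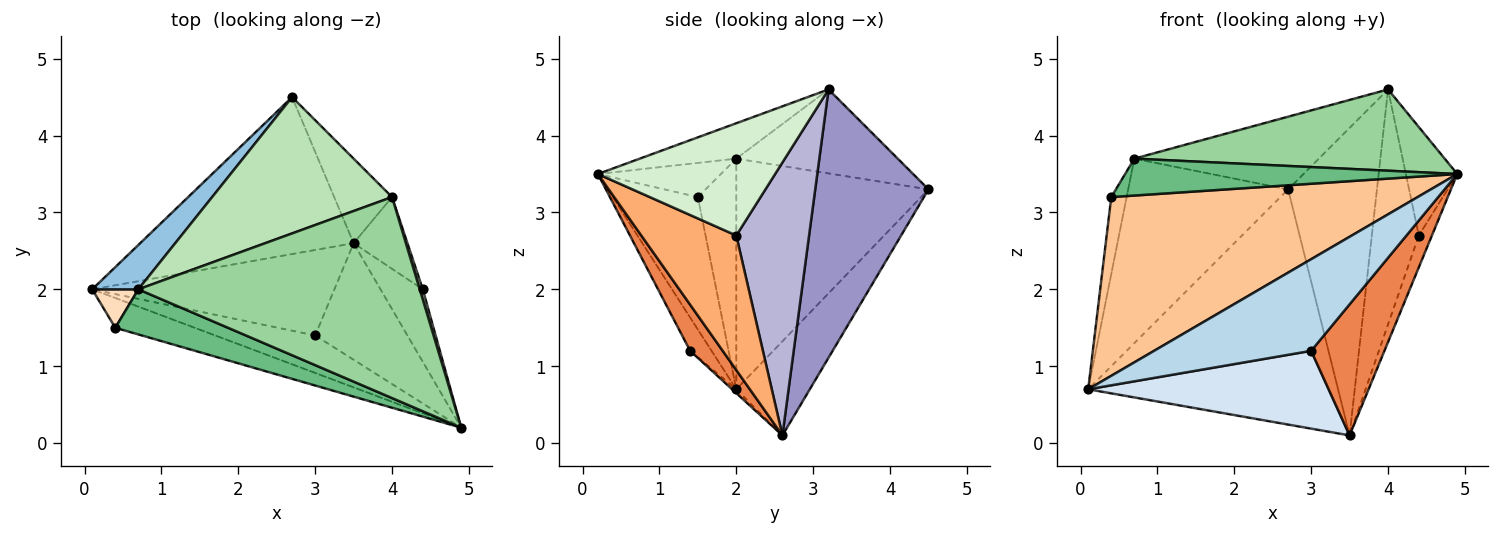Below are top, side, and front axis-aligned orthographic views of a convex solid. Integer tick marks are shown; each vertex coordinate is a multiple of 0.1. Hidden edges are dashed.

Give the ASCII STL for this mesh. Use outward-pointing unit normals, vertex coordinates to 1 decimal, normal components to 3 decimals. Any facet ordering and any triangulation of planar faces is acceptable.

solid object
 facet normal -0.238 0.808 -0.539
  outer loop
   vertex 3.5 2.6 0.1
   vertex 0.1 2.0 0.7
   vertex 2.7 4.5 3.3
  endloop
 endfacet
 facet normal -0.760 0.632 0.152
  outer loop
   vertex 0.7 2.0 3.7
   vertex 2.7 4.5 3.3
   vertex 0.1 2.0 0.7
  endloop
 endfacet
 facet normal -0.125 -0.918 -0.376
  outer loop
   vertex 3.0 1.4 1.2
   vertex 4.9 0.2 3.5
   vertex 0.1 2.0 0.7
  endloop
 endfacet
 facet normal -0.012 -0.673 -0.740
  outer loop
   vertex 3.0 1.4 1.2
   vertex 0.1 2.0 0.7
   vertex 3.5 2.6 0.1
  endloop
 endfacet
 facet normal 0.315 -0.709 -0.630
  outer loop
   vertex 3.0 1.4 1.2
   vertex 3.5 2.6 0.1
   vertex 4.9 0.2 3.5
  endloop
 endfacet
 facet normal 0.946 0.131 -0.297
  outer loop
   vertex 4.4 2.0 2.7
   vertex 4.9 0.2 3.5
   vertex 3.5 2.6 0.1
  endloop
 endfacet
 facet normal -0.264 -0.951 -0.159
  outer loop
   vertex 0.4 1.5 3.2
   vertex 0.1 2.0 0.7
   vertex 4.9 0.2 3.5
  endloop
 endfacet
 facet normal -0.913 0.365 0.183
  outer loop
   vertex 0.4 1.5 3.2
   vertex 0.7 2.0 3.7
   vertex 0.1 2.0 0.7
  endloop
 endfacet
 facet normal -0.228 -0.617 0.754
  outer loop
   vertex 0.4 1.5 3.2
   vertex 4.9 0.2 3.5
   vertex 0.7 2.0 3.7
  endloop
 endfacet
 facet normal -0.116 -0.372 0.921
  outer loop
   vertex 4.0 3.2 4.6
   vertex 0.7 2.0 3.7
   vertex 4.9 0.2 3.5
  endloop
 endfacet
 facet normal -0.381 0.435 0.816
  outer loop
   vertex 4.0 3.2 4.6
   vertex 2.7 4.5 3.3
   vertex 0.7 2.0 3.7
  endloop
 endfacet
 facet normal 0.960 0.278 0.026
  outer loop
   vertex 4.0 3.2 4.6
   vertex 4.9 0.2 3.5
   vertex 4.4 2.0 2.7
  endloop
 endfacet
 facet normal 0.776 0.608 -0.167
  outer loop
   vertex 4.0 3.2 4.6
   vertex 3.5 2.6 0.1
   vertex 2.7 4.5 3.3
  endloop
 endfacet
 facet normal 0.829 0.535 -0.163
  outer loop
   vertex 4.0 3.2 4.6
   vertex 4.4 2.0 2.7
   vertex 3.5 2.6 0.1
  endloop
 endfacet
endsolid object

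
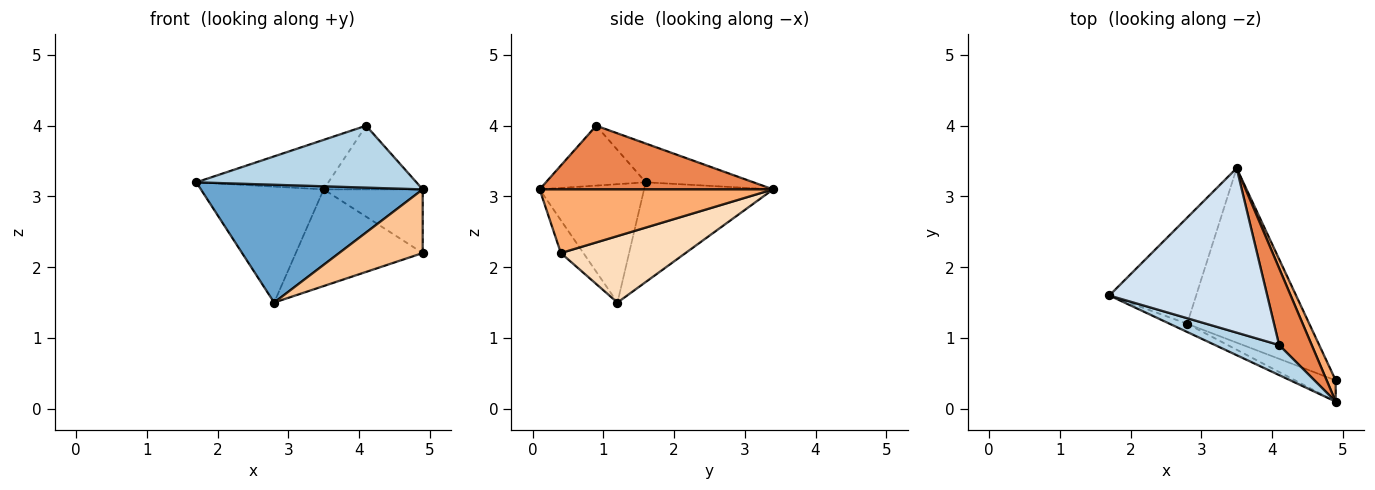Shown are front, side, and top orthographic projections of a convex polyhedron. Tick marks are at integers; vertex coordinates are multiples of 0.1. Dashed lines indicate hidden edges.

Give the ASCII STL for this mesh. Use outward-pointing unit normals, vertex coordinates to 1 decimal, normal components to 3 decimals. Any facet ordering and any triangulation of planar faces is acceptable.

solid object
 facet normal -0.425 -0.903 -0.063
  outer loop
   vertex 2.8 1.2 1.5
   vertex 4.9 0.1 3.1
   vertex 1.7 1.6 3.2
  endloop
 endfacet
 facet normal -0.613 0.583 -0.534
  outer loop
   vertex 2.8 1.2 1.5
   vertex 1.7 1.6 3.2
   vertex 3.5 3.4 3.1
  endloop
 endfacet
 facet normal -0.378 -0.833 0.405
  outer loop
   vertex 4.1 0.9 4.0
   vertex 1.7 1.6 3.2
   vertex 4.9 0.1 3.1
  endloop
 endfacet
 facet normal -0.229 0.281 0.932
  outer loop
   vertex 4.1 0.9 4.0
   vertex 3.5 3.4 3.1
   vertex 1.7 1.6 3.2
  endloop
 endfacet
 facet normal 0.833 0.353 0.426
  outer loop
   vertex 4.1 0.9 4.0
   vertex 4.9 0.1 3.1
   vertex 3.5 3.4 3.1
  endloop
 endfacet
 facet normal 0.913 0.387 0.129
  outer loop
   vertex 4.9 0.4 2.2
   vertex 3.5 3.4 3.1
   vertex 4.9 0.1 3.1
  endloop
 endfacet
 facet normal -0.248 -0.919 -0.306
  outer loop
   vertex 4.9 0.4 2.2
   vertex 4.9 0.1 3.1
   vertex 2.8 1.2 1.5
  endloop
 endfacet
 facet normal 0.430 0.438 -0.790
  outer loop
   vertex 4.9 0.4 2.2
   vertex 2.8 1.2 1.5
   vertex 3.5 3.4 3.1
  endloop
 endfacet
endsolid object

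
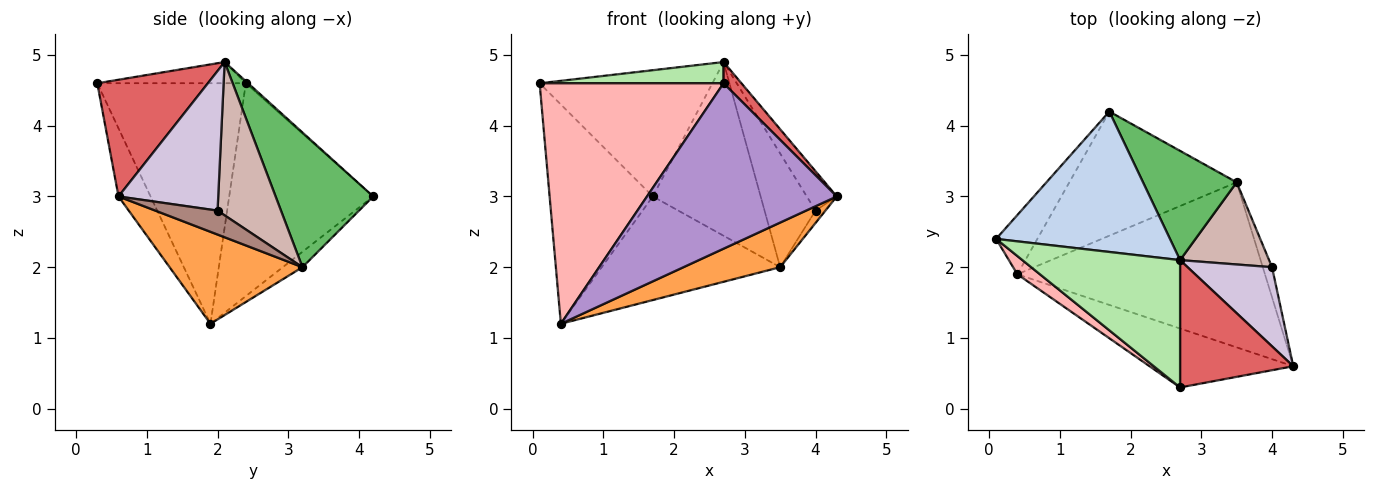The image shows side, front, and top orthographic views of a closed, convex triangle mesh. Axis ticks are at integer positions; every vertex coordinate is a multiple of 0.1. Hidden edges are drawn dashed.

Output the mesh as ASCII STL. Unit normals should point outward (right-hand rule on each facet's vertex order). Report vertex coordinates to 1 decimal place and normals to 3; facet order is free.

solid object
 facet normal -0.803 0.575 -0.155
  outer loop
   vertex 0.4 1.9 1.2
   vertex 0.1 2.4 4.6
   vertex 1.7 4.2 3.0
  endloop
 endfacet
 facet normal -0.009 0.669 0.744
  outer loop
   vertex 2.7 2.1 4.9
   vertex 1.7 4.2 3.0
   vertex 0.1 2.4 4.6
  endloop
 endfacet
 facet normal 0.338 -0.246 -0.909
  outer loop
   vertex 3.5 3.2 2.0
   vertex 4.3 0.6 3.0
   vertex 0.4 1.9 1.2
  endloop
 endfacet
 facet normal -0.070 0.639 -0.766
  outer loop
   vertex 3.5 3.2 2.0
   vertex 0.4 1.9 1.2
   vertex 1.7 4.2 3.0
  endloop
 endfacet
 facet normal 0.608 0.672 0.423
  outer loop
   vertex 3.5 3.2 2.0
   vertex 1.7 4.2 3.0
   vertex 2.7 2.1 4.9
  endloop
 endfacet
 facet normal -0.132 -0.163 0.978
  outer loop
   vertex 2.7 0.3 4.6
   vertex 2.7 2.1 4.9
   vertex 0.1 2.4 4.6
  endloop
 endfacet
 facet normal 0.713 -0.115 0.692
  outer loop
   vertex 2.7 0.3 4.6
   vertex 4.3 0.6 3.0
   vertex 2.7 2.1 4.9
  endloop
 endfacet
 facet normal -0.627 -0.777 0.059
  outer loop
   vertex 2.7 0.3 4.6
   vertex 0.1 2.4 4.6
   vertex 0.4 1.9 1.2
  endloop
 endfacet
 facet normal -0.157 -0.930 -0.332
  outer loop
   vertex 2.7 0.3 4.6
   vertex 0.4 1.9 1.2
   vertex 4.3 0.6 3.0
  endloop
 endfacet
 facet normal 0.829 0.249 0.501
  outer loop
   vertex 4.0 2.0 2.8
   vertex 2.7 2.1 4.9
   vertex 4.3 0.6 3.0
  endloop
 endfacet
 facet normal 0.923 0.147 -0.356
  outer loop
   vertex 4.0 2.0 2.8
   vertex 4.3 0.6 3.0
   vertex 3.5 3.2 2.0
  endloop
 endfacet
 facet normal 0.710 0.571 0.412
  outer loop
   vertex 4.0 2.0 2.8
   vertex 3.5 3.2 2.0
   vertex 2.7 2.1 4.9
  endloop
 endfacet
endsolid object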